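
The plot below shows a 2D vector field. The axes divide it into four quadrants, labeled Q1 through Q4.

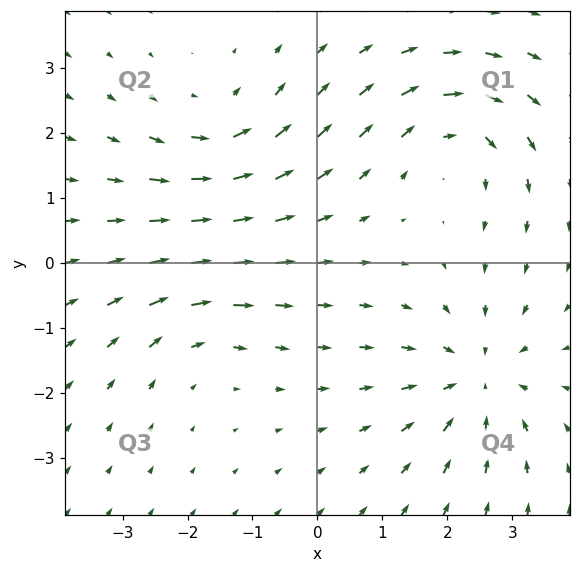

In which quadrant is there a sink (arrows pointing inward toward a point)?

The sink sits at approximately (2.5, -1.8), which lies in quadrant Q4. The divergence there is about -4, negative as expected for a sink.

Q4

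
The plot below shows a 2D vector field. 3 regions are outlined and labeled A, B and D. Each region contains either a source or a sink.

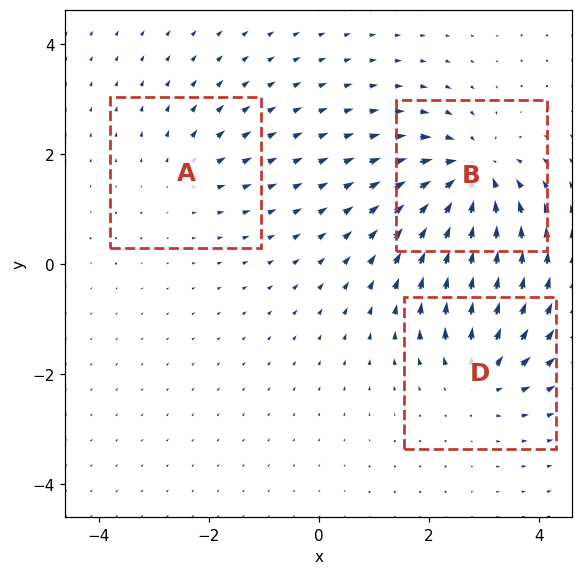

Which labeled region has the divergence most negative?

B

Divergence at each region's feature centre — A: about +2, B: about -5, D: about +4. Region B is most negative.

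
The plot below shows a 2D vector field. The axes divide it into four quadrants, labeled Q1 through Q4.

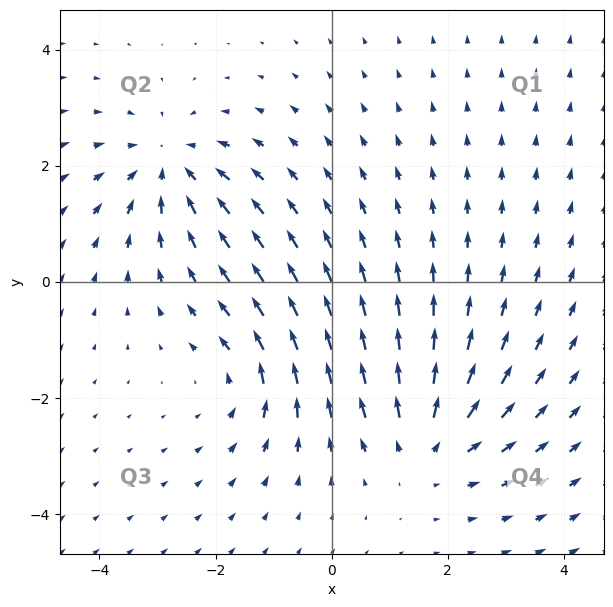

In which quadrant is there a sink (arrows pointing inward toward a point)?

The sink sits at approximately (-2.8, 2.0), which lies in quadrant Q2. The divergence there is about -4, negative as expected for a sink.

Q2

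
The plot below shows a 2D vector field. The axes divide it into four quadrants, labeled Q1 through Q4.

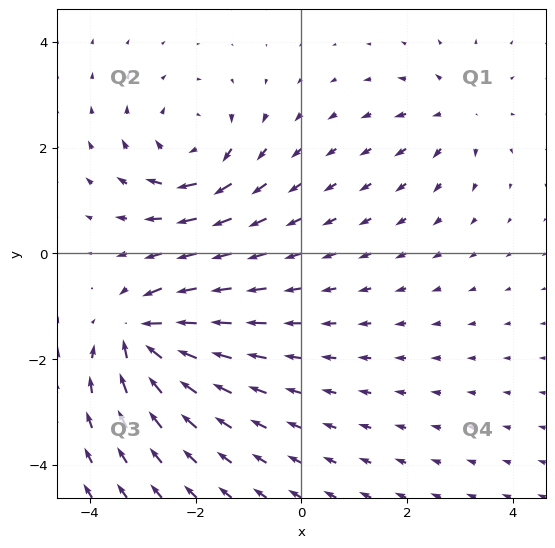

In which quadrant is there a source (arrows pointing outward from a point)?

The source sits at approximately (2.9, 2.6), which lies in quadrant Q1. The divergence there is about +4, positive as expected for a source.

Q1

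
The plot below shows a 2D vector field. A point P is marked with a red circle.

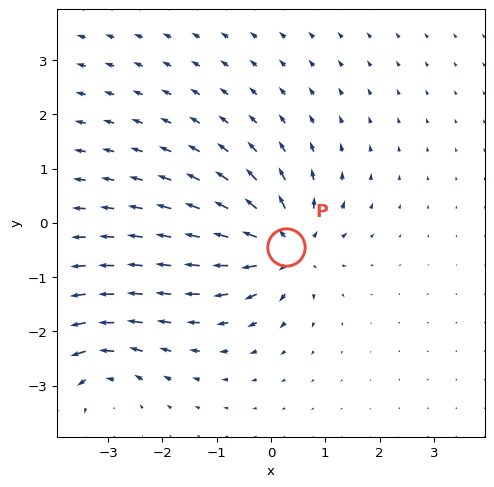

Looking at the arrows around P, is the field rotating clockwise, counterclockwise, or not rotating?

not rotating

Near P at (0.3, -0.4) the arrows show no circulation. The curl there is ≈0.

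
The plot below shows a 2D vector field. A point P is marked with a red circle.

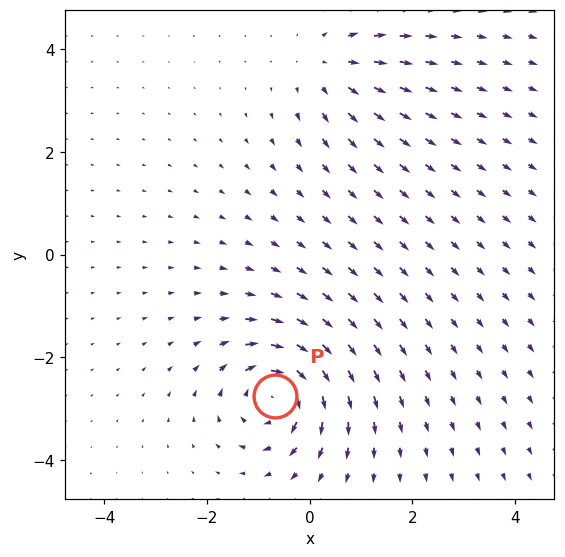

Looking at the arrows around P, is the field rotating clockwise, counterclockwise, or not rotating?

clockwise

Near P at (-0.7, -2.8) the arrows circulate clockwise. The curl (z-component) there is about -5; negative curl means clockwise rotation.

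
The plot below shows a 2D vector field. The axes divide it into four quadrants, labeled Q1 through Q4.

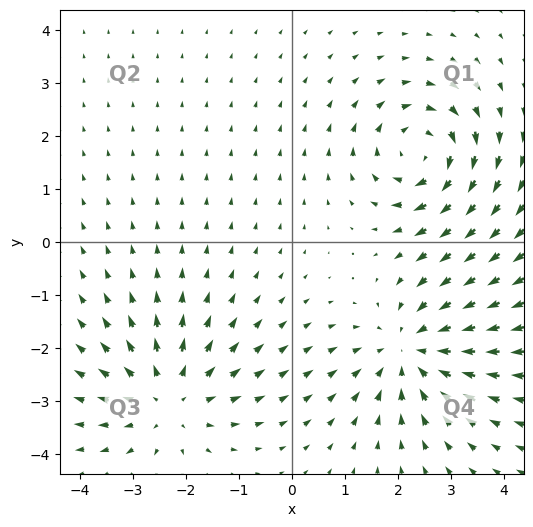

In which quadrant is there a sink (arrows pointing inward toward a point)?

The sink sits at approximately (2.2, -2.1), which lies in quadrant Q4. The divergence there is about -4, negative as expected for a sink.

Q4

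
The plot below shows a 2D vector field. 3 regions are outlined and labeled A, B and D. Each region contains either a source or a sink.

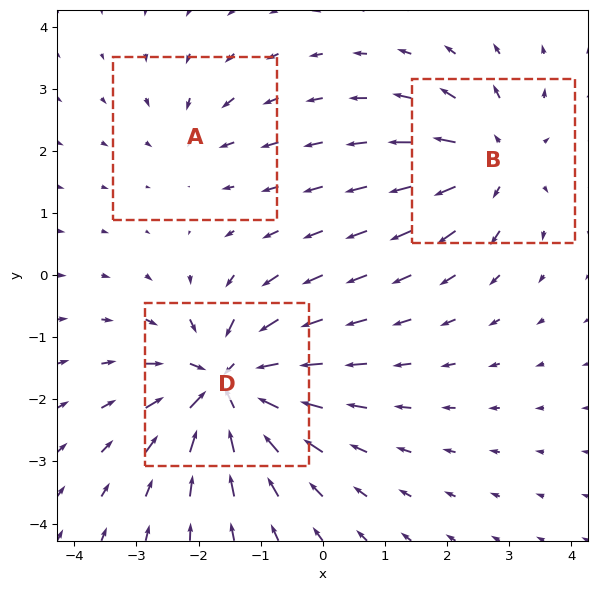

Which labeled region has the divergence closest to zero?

Divergence at each region's feature centre — A: about -2, B: about +4, D: about -6. Region A is closest to zero.

A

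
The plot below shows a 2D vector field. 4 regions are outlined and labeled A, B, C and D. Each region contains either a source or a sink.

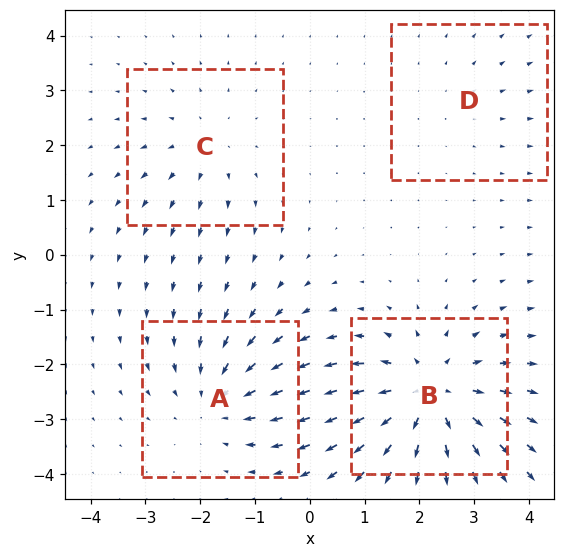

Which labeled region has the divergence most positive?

B

Divergence at each region's feature centre — A: about -4, B: about +6, C: about +3, D: about +2. Region B is most positive.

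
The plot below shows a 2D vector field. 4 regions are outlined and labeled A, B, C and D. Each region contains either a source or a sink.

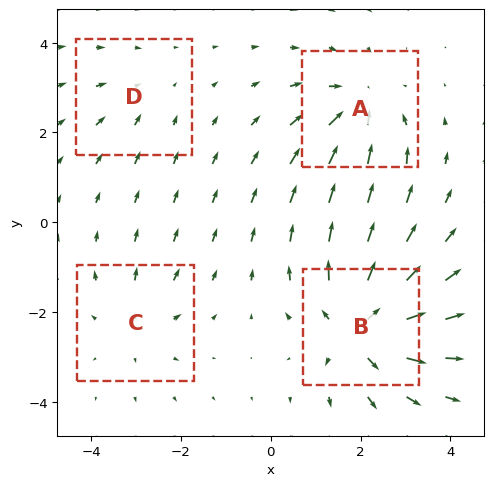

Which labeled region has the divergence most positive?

B

Divergence at each region's feature centre — A: about -4, B: about +6, C: about +3, D: about -2. Region B is most positive.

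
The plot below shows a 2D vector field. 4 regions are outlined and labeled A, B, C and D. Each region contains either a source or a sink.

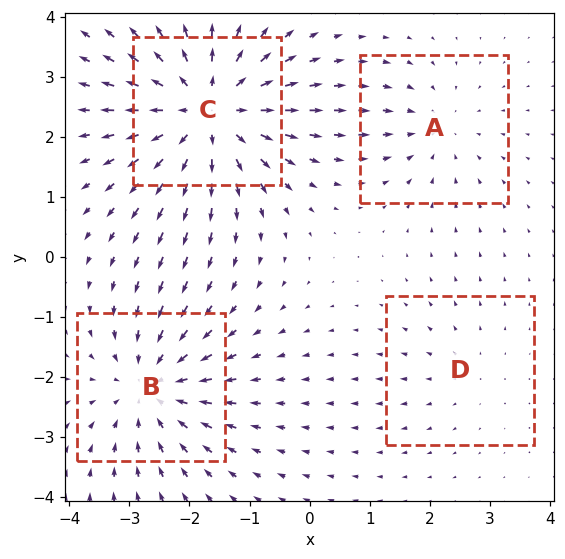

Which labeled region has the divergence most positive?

Divergence at each region's feature centre — A: about -3, B: about -5, C: about +7, D: about +2. Region C is most positive.

C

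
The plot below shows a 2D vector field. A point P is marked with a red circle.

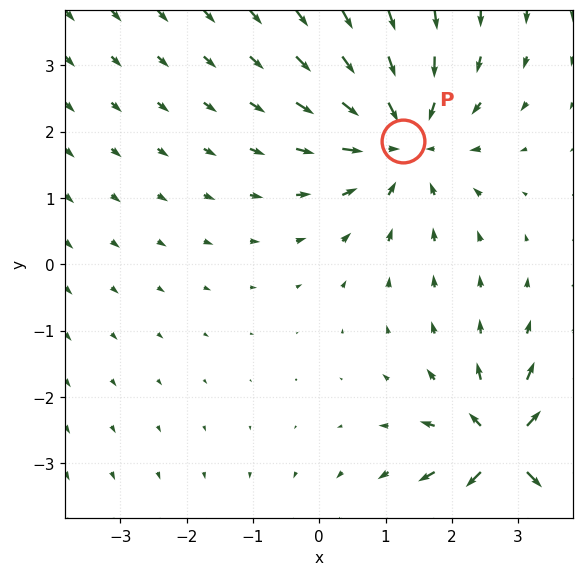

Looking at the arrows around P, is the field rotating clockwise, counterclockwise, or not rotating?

Near P at (1.3, 1.9) the arrows show no circulation. The curl there is ≈0.

not rotating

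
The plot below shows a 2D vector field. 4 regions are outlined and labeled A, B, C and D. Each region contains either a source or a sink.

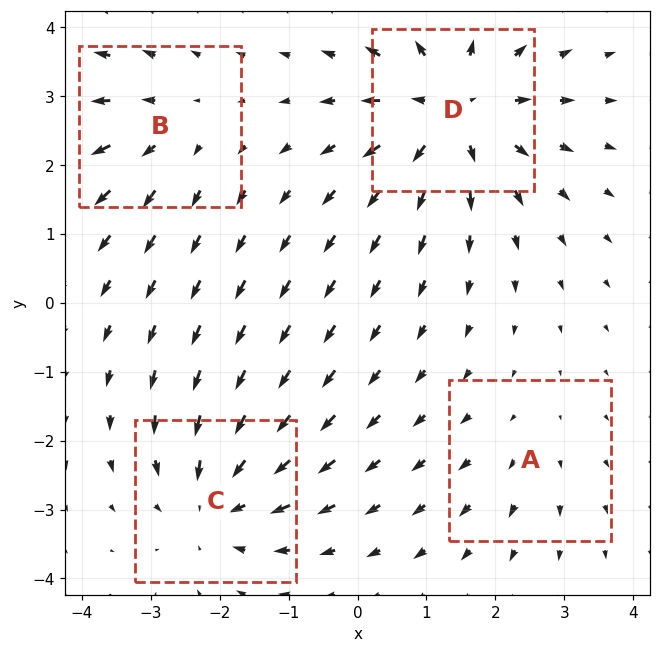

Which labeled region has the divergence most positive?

D

Divergence at each region's feature centre — A: about +2, B: about +3, C: about -5, D: about +6. Region D is most positive.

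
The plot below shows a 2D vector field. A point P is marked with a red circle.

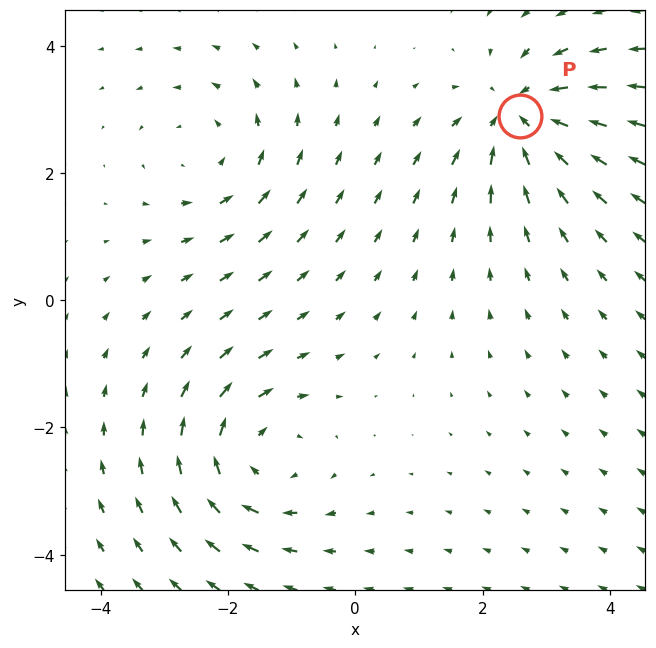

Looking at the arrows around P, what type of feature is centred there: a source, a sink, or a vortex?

At P (2.6, 2.9) the arrows converge inward. Divergence about -4, curl ≈0 — negative divergence with near-zero curl is a sink.

sink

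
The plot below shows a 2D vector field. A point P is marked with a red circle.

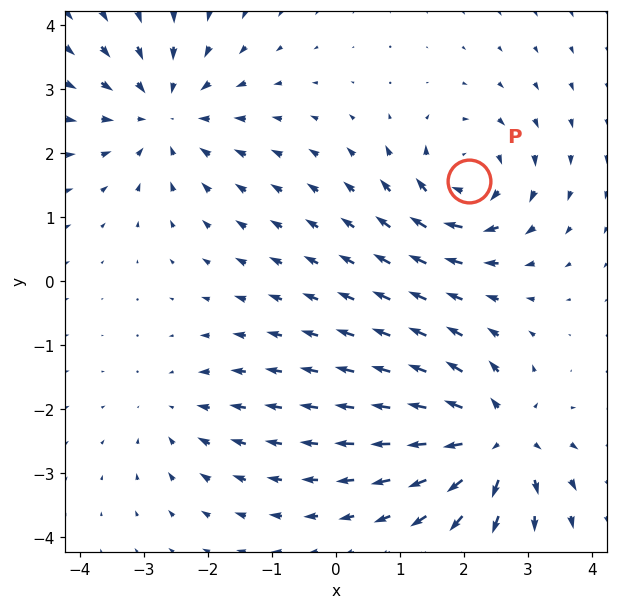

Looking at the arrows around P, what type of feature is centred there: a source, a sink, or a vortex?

At P (2.1, 1.6) the arrows circulate clockwise. Divergence ≈0, curl about -6 — near-zero divergence with nonzero curl is a vortex.

vortex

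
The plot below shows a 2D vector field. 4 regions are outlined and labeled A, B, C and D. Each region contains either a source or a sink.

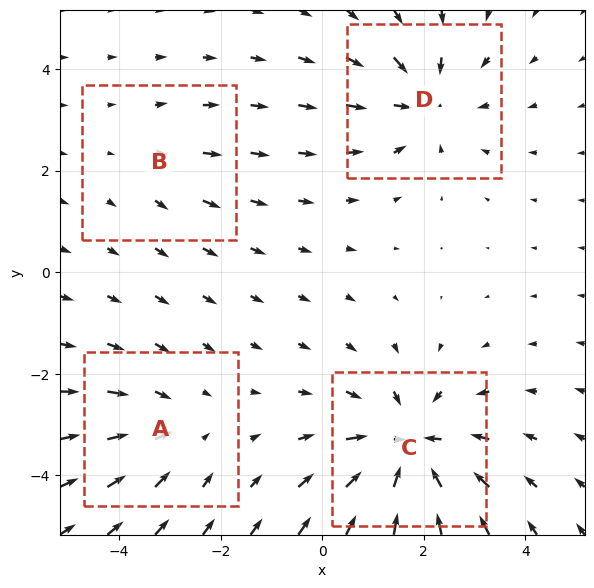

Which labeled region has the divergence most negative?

Divergence at each region's feature centre — A: about -3, B: about +2, C: about -6, D: about -4. Region C is most negative.

C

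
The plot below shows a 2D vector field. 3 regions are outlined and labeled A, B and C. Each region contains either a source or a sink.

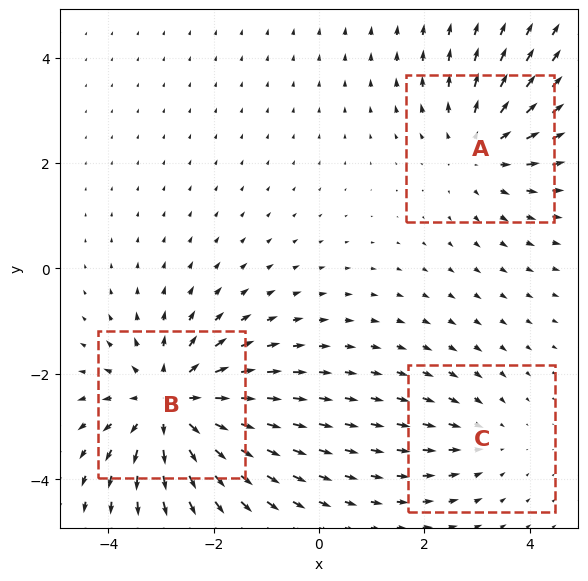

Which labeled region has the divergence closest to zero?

Divergence at each region's feature centre — A: about +3, B: about +4, C: about -2. Region C is closest to zero.

C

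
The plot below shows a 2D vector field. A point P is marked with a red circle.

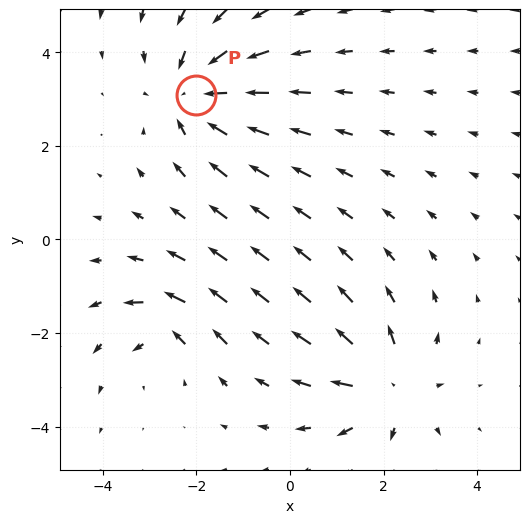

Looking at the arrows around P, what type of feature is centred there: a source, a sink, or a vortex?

sink

At P (-2.0, 3.1) the arrows converge inward. Divergence about -4, curl ≈0 — negative divergence with near-zero curl is a sink.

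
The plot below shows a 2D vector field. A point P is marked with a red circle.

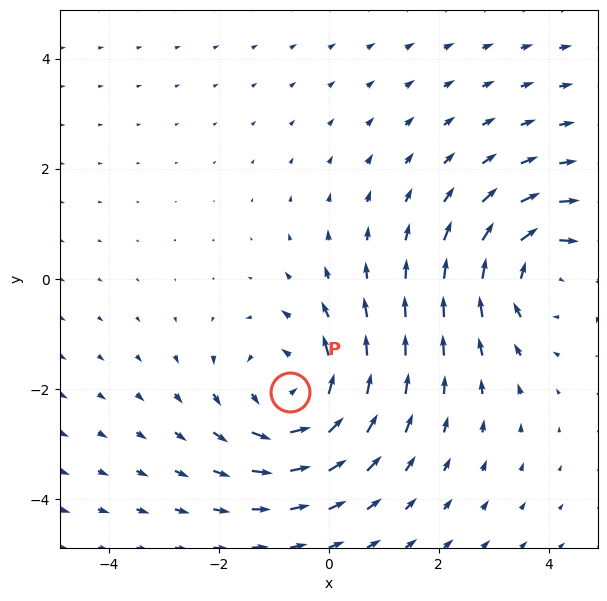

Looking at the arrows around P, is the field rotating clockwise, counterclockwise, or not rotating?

Near P at (-0.7, -2.1) the arrows circulate counterclockwise. The curl (z-component) there is about +4; positive curl means counterclockwise rotation.

counterclockwise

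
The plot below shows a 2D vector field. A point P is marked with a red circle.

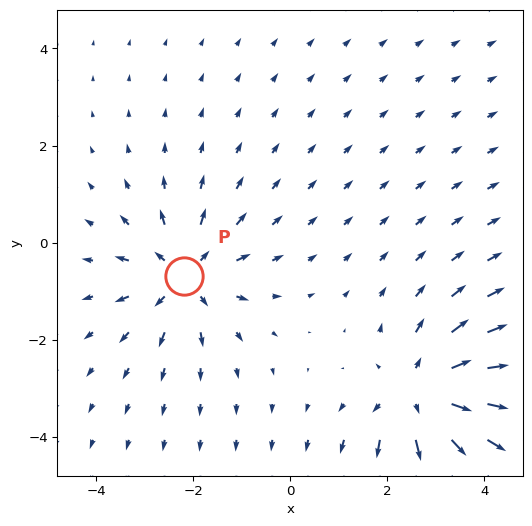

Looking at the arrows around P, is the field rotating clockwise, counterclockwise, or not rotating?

Near P at (-2.2, -0.7) the arrows show no circulation. The curl there is ≈0.

not rotating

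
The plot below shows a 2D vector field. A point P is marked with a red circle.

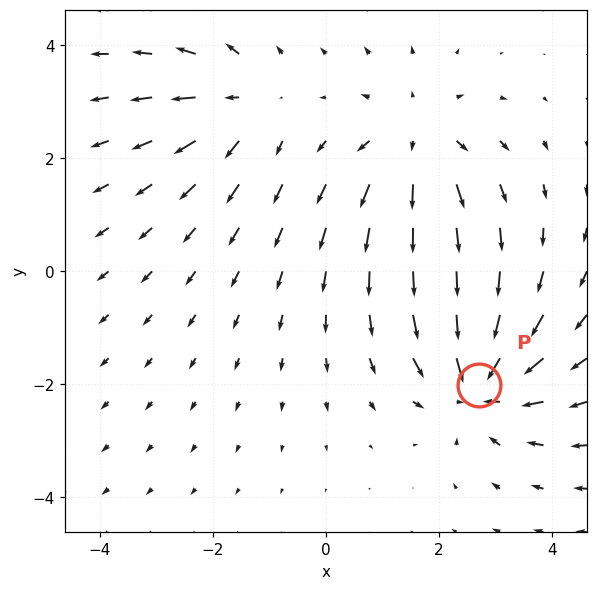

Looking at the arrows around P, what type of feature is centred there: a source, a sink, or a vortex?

sink

At P (2.7, -2.0) the arrows converge inward. Divergence about -5, curl ≈0 — negative divergence with near-zero curl is a sink.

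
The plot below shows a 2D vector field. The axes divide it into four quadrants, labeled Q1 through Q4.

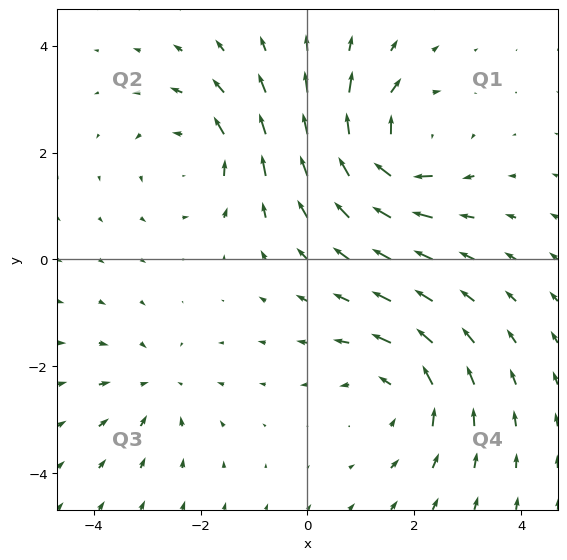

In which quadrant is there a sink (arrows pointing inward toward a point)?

Q3

The sink sits at approximately (-2.8, -2.4), which lies in quadrant Q3. The divergence there is about -3, negative as expected for a sink.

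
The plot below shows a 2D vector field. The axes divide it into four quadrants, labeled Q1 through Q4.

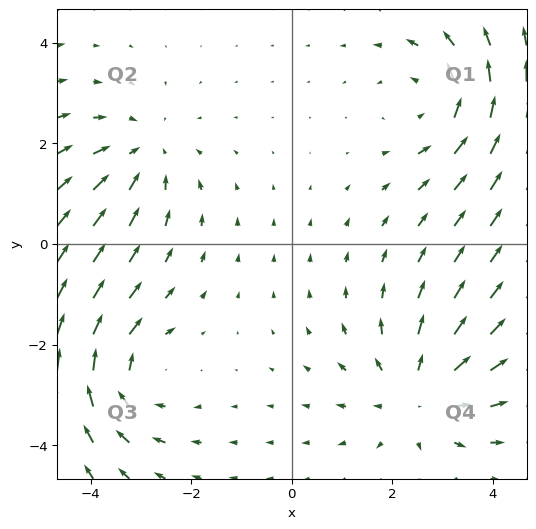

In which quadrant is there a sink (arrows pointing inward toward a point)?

Q2

The sink sits at approximately (-3.0, 1.8), which lies in quadrant Q2. The divergence there is about -3, negative as expected for a sink.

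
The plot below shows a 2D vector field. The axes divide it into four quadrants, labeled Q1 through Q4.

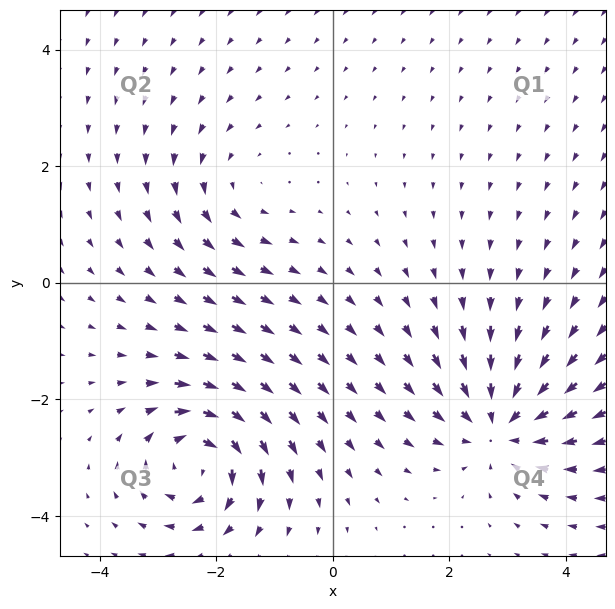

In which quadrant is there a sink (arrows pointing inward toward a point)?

Q4

The sink sits at approximately (2.9, -2.4), which lies in quadrant Q4. The divergence there is about -5, negative as expected for a sink.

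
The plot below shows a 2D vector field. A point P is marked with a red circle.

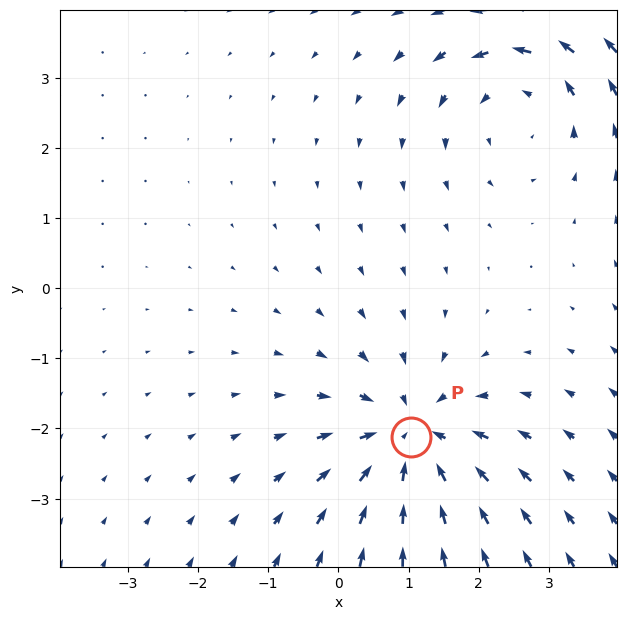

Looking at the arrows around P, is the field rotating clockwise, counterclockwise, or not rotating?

not rotating

Near P at (1.0, -2.1) the arrows show no circulation. The curl there is ≈0.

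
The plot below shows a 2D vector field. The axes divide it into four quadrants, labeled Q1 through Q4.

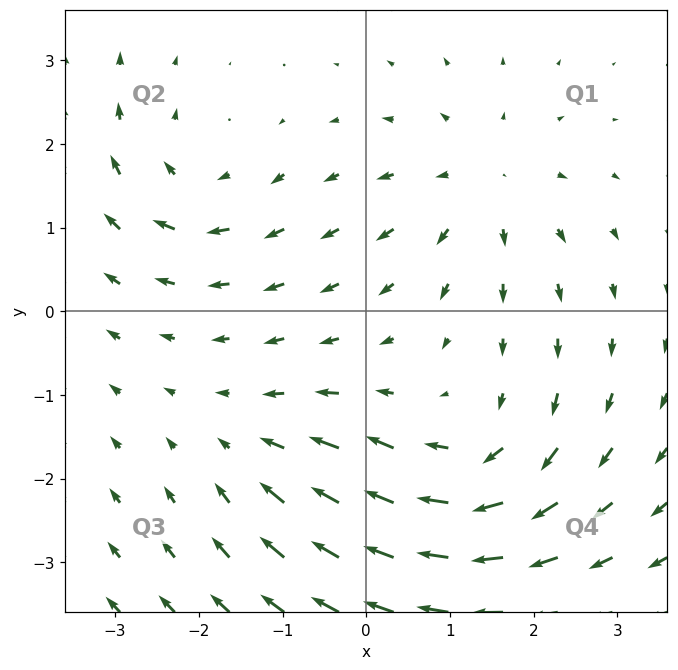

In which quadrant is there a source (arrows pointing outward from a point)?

The source sits at approximately (1.4, 1.5), which lies in quadrant Q1. The divergence there is about +3, positive as expected for a source.

Q1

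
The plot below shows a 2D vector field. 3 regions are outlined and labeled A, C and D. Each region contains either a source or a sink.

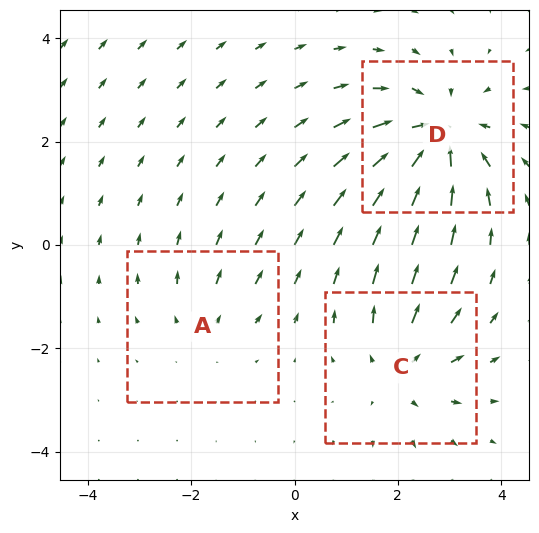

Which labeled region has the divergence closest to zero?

Divergence at each region's feature centre — A: about +2, C: about +3, D: about -4. Region A is closest to zero.

A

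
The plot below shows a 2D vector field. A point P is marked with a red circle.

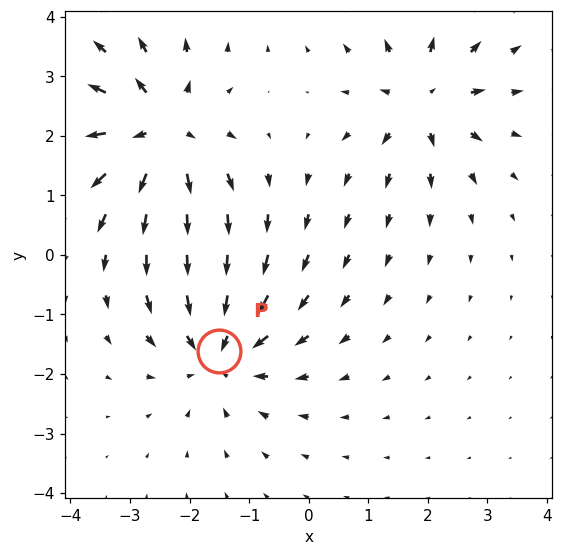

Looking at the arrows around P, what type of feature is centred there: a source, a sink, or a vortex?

sink

At P (-1.5, -1.6) the arrows converge inward. Divergence about -5, curl ≈0 — negative divergence with near-zero curl is a sink.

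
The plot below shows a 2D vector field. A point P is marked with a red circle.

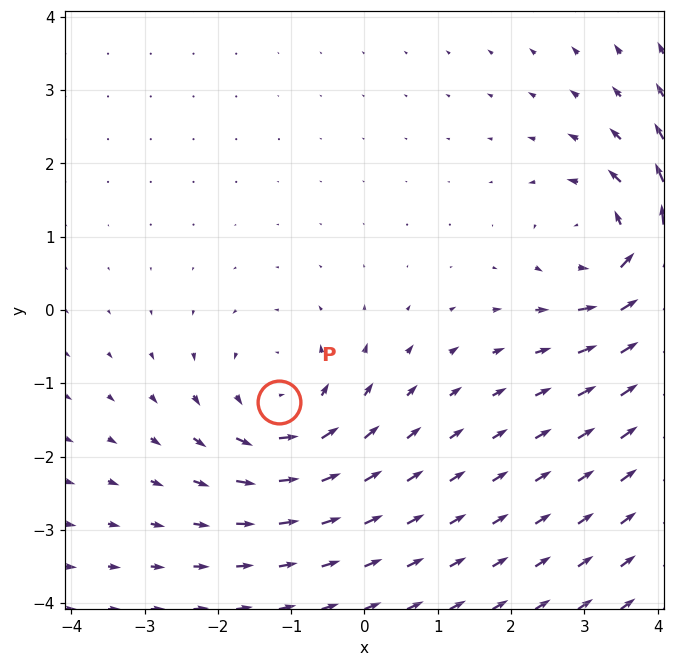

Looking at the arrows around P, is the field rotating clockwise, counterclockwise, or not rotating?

counterclockwise

Near P at (-1.2, -1.3) the arrows circulate counterclockwise. The curl (z-component) there is about +3; positive curl means counterclockwise rotation.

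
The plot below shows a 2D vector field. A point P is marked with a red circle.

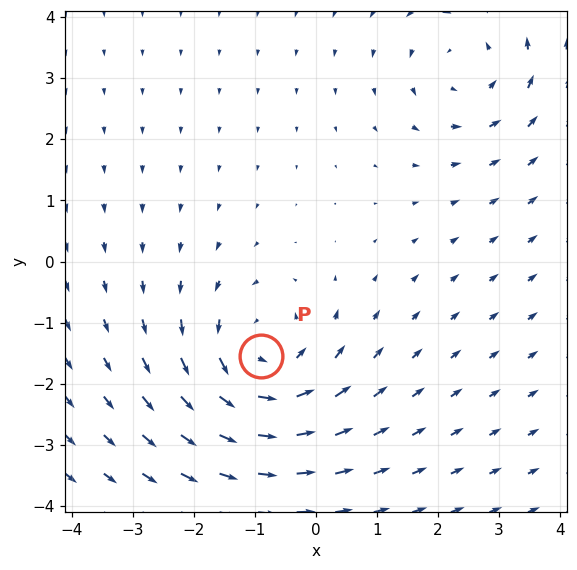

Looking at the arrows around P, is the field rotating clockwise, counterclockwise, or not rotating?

counterclockwise

Near P at (-0.9, -1.5) the arrows circulate counterclockwise. The curl (z-component) there is about +4; positive curl means counterclockwise rotation.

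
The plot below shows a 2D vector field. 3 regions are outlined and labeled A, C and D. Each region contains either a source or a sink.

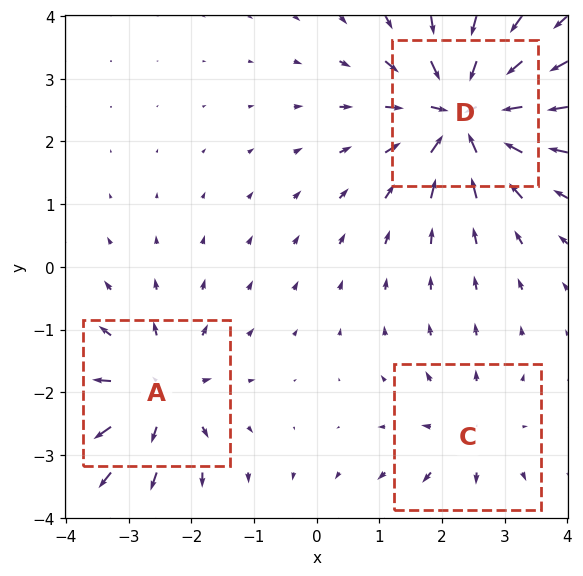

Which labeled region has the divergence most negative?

D

Divergence at each region's feature centre — A: about +4, C: about +2, D: about -5. Region D is most negative.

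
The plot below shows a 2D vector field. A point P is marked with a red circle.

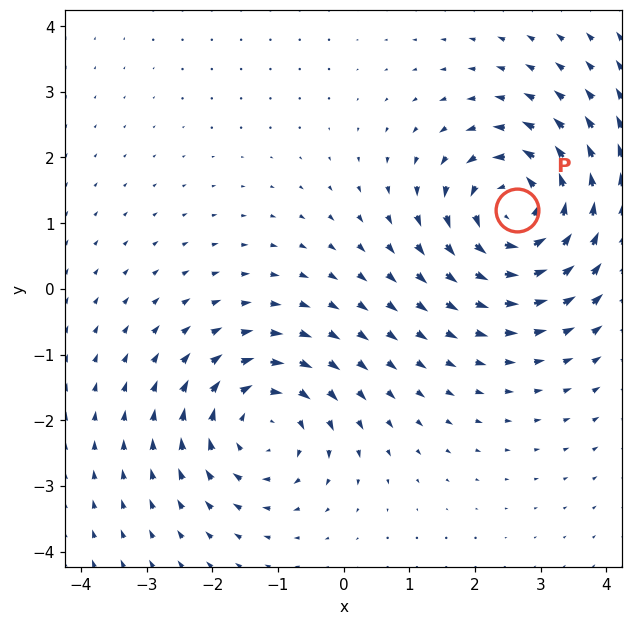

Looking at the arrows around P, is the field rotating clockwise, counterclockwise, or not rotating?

counterclockwise

Near P at (2.6, 1.2) the arrows circulate counterclockwise. The curl (z-component) there is about +4; positive curl means counterclockwise rotation.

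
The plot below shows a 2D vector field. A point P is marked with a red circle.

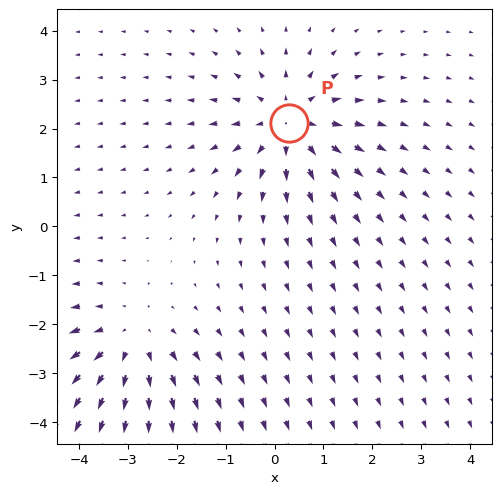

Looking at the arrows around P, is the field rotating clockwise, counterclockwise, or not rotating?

Near P at (0.3, 2.1) the arrows show no circulation. The curl there is ≈0.

not rotating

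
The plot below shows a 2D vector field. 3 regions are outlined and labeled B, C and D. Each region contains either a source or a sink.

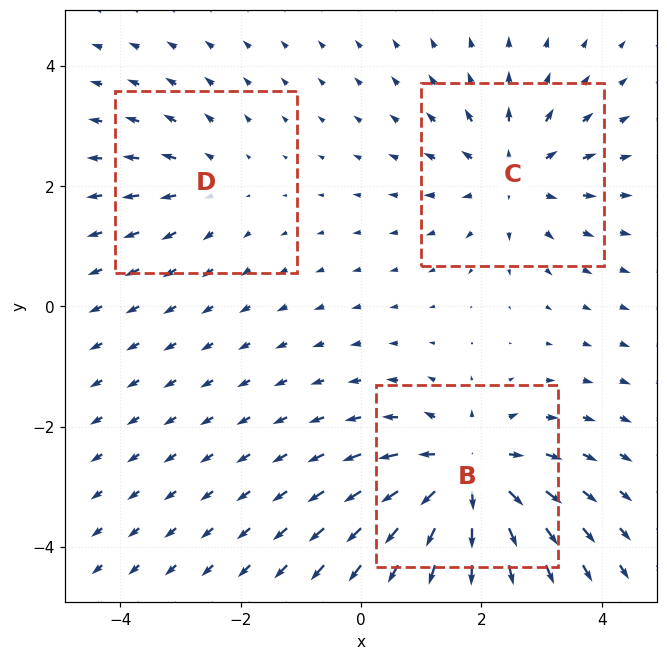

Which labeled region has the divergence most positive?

Divergence at each region's feature centre — B: about +5, C: about +3, D: about +2. Region B is most positive.

B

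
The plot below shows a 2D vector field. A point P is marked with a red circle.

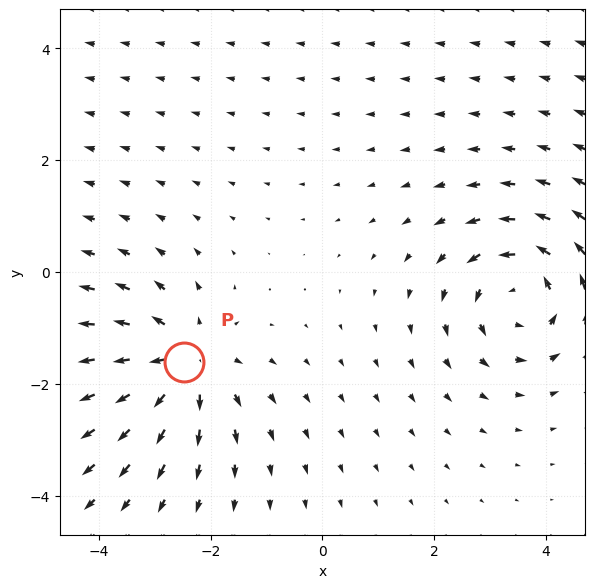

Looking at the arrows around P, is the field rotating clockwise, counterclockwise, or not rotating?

Near P at (-2.5, -1.6) the arrows show no circulation. The curl there is ≈0.

not rotating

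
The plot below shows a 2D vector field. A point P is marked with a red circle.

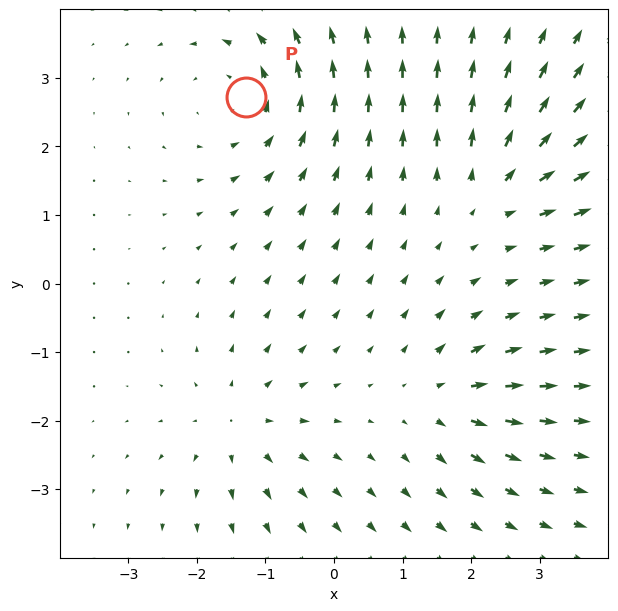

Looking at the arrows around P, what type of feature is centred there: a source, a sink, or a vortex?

At P (-1.3, 2.7) the arrows circulate counterclockwise. Divergence ≈0, curl about +4 — near-zero divergence with nonzero curl is a vortex.

vortex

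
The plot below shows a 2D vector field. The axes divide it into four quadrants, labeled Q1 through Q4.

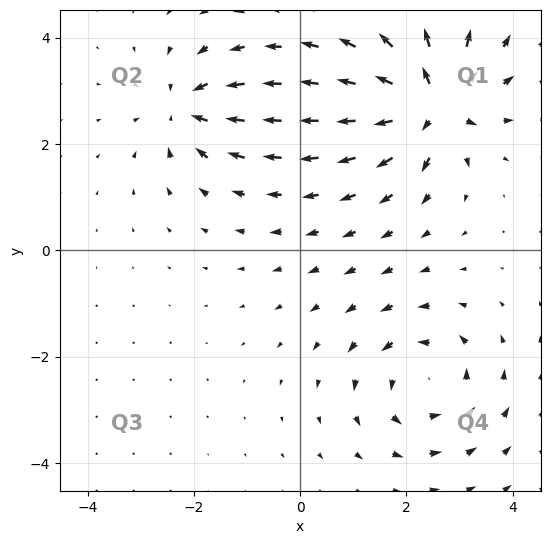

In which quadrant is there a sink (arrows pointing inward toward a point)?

The sink sits at approximately (-2.1, 2.7), which lies in quadrant Q2. The divergence there is about -4, negative as expected for a sink.

Q2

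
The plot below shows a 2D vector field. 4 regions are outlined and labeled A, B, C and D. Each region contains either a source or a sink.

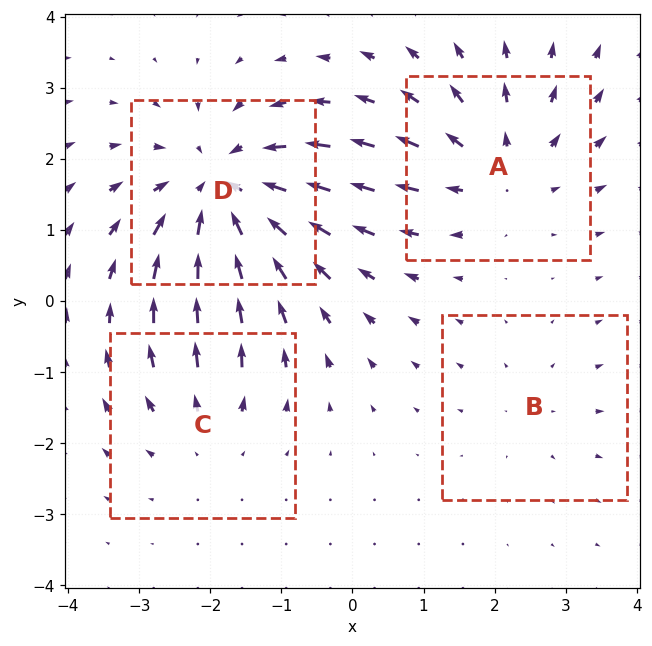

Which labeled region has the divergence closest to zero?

Divergence at each region's feature centre — A: about +4, B: about +2, C: about +3, D: about -6. Region B is closest to zero.

B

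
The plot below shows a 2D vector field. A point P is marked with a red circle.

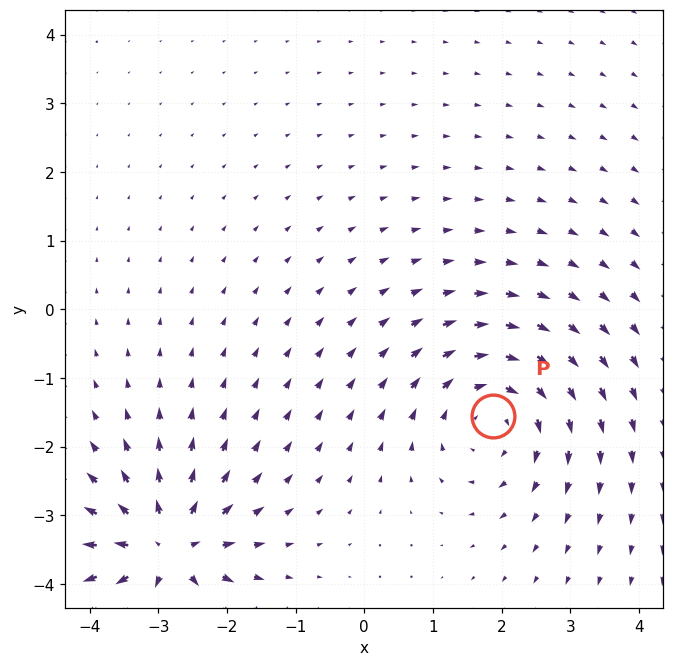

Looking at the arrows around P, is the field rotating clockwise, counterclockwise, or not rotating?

Near P at (1.9, -1.6) the arrows circulate clockwise. The curl (z-component) there is about -4; negative curl means clockwise rotation.

clockwise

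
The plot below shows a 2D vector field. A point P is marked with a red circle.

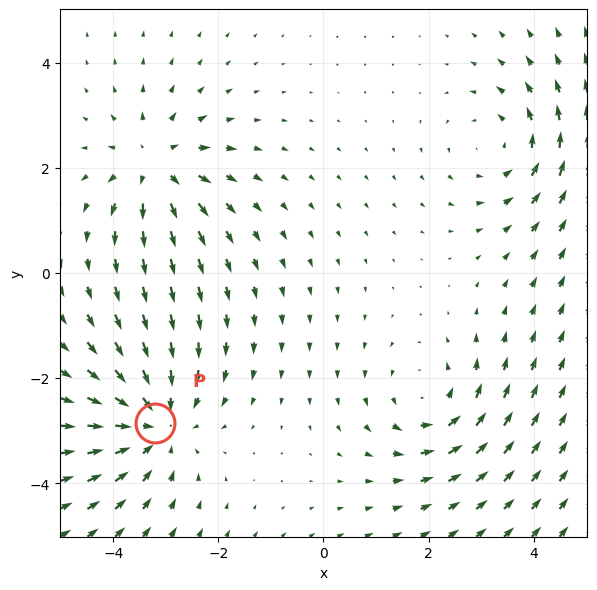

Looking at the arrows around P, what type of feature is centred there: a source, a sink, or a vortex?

At P (-3.2, -2.8) the arrows converge inward. Divergence about -3, curl ≈0 — negative divergence with near-zero curl is a sink.

sink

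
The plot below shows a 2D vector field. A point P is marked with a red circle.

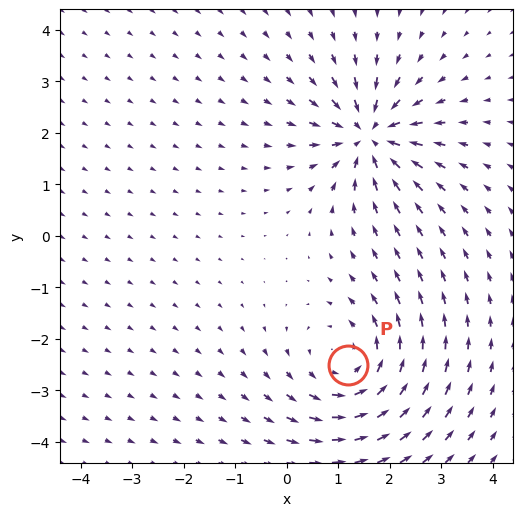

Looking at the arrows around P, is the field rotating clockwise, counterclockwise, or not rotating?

counterclockwise

Near P at (1.2, -2.5) the arrows circulate counterclockwise. The curl (z-component) there is about +3; positive curl means counterclockwise rotation.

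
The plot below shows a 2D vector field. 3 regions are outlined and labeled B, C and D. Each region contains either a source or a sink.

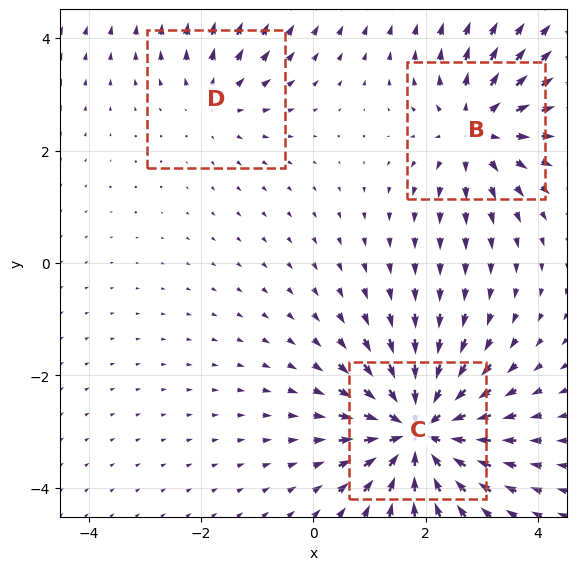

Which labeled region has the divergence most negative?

C

Divergence at each region's feature centre — B: about +4, C: about -6, D: about +2. Region C is most negative.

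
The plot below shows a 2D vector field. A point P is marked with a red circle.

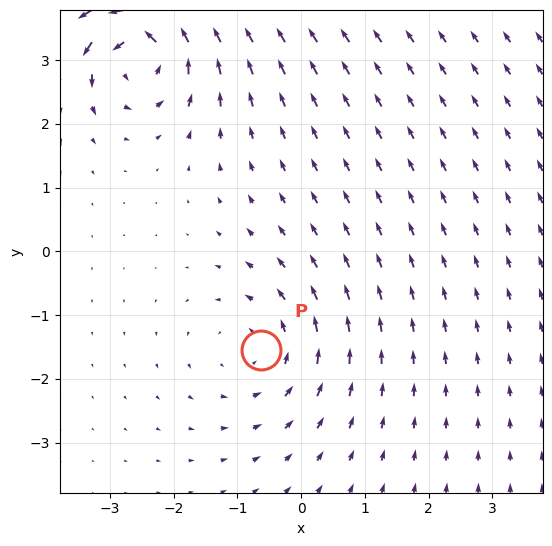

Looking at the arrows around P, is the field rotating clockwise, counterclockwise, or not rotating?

Near P at (-0.6, -1.6) the arrows circulate counterclockwise. The curl (z-component) there is about +3; positive curl means counterclockwise rotation.

counterclockwise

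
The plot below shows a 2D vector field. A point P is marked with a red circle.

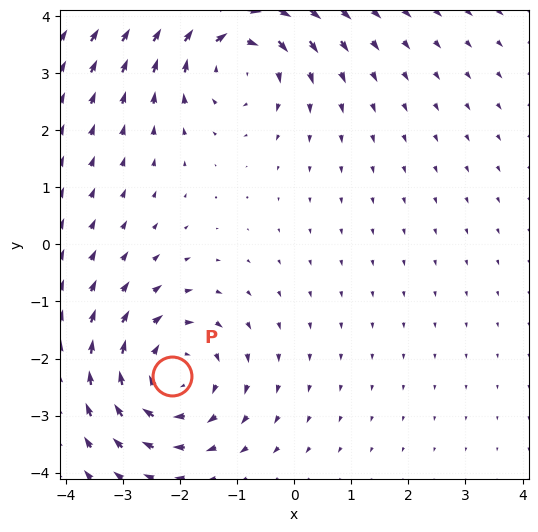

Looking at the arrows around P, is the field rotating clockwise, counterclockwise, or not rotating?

Near P at (-2.1, -2.3) the arrows circulate clockwise. The curl (z-component) there is about -3; negative curl means clockwise rotation.

clockwise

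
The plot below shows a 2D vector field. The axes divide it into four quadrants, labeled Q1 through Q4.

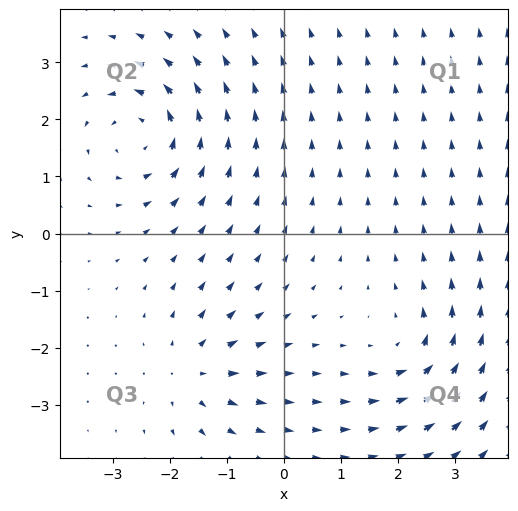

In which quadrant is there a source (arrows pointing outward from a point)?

The source sits at approximately (-1.6, -2.4), which lies in quadrant Q3. The divergence there is about +4, positive as expected for a source.

Q3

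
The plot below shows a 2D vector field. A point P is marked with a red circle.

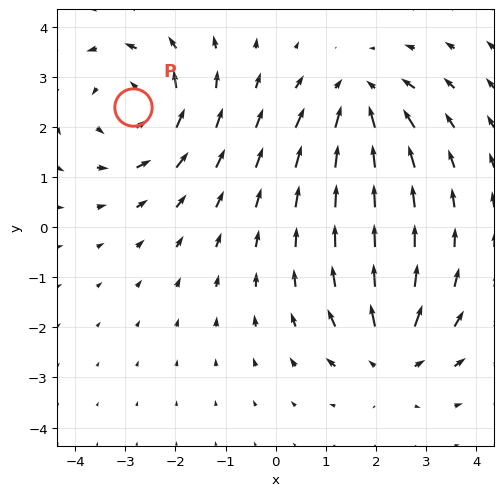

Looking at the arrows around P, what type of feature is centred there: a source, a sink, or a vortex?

vortex

At P (-2.9, 2.4) the arrows circulate counterclockwise. Divergence ≈0, curl about +3 — near-zero divergence with nonzero curl is a vortex.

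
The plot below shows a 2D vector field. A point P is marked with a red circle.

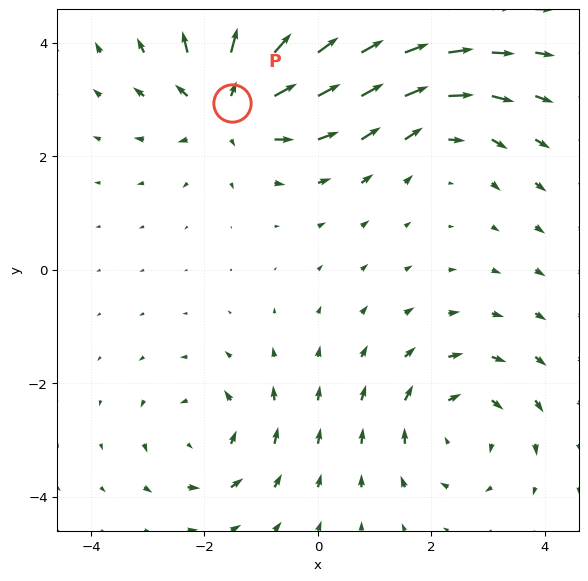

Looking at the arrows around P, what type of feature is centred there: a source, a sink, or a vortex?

At P (-1.5, 2.9) the arrows spread outward. Divergence about +6, curl ≈0 — positive divergence with near-zero curl is a source.

source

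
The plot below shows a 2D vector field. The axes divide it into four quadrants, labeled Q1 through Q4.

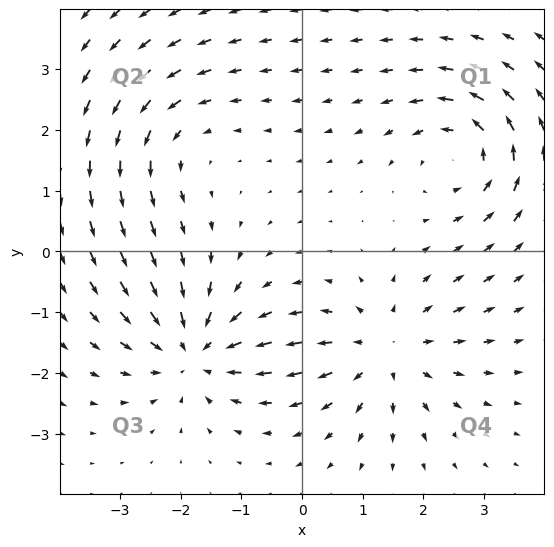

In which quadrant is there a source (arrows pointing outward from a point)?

The source sits at approximately (1.4, -1.6), which lies in quadrant Q4. The divergence there is about +4, positive as expected for a source.

Q4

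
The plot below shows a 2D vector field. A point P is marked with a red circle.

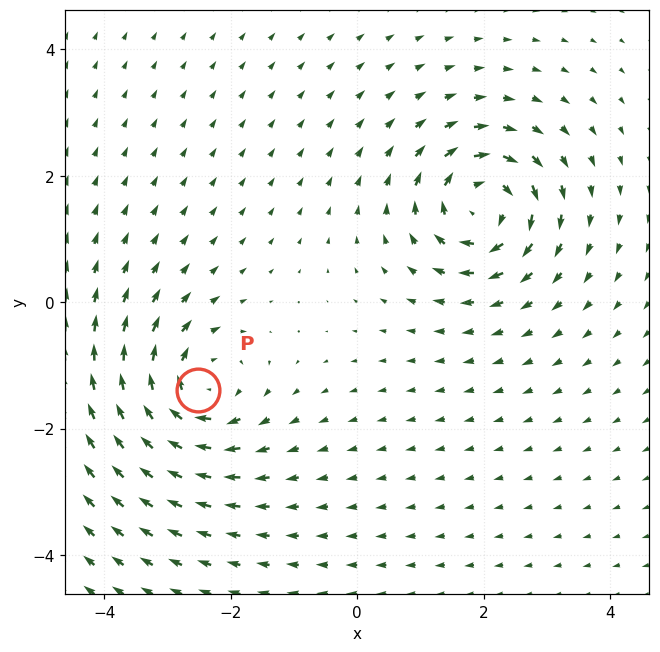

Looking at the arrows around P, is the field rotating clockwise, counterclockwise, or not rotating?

clockwise

Near P at (-2.5, -1.4) the arrows circulate clockwise. The curl (z-component) there is about -5; negative curl means clockwise rotation.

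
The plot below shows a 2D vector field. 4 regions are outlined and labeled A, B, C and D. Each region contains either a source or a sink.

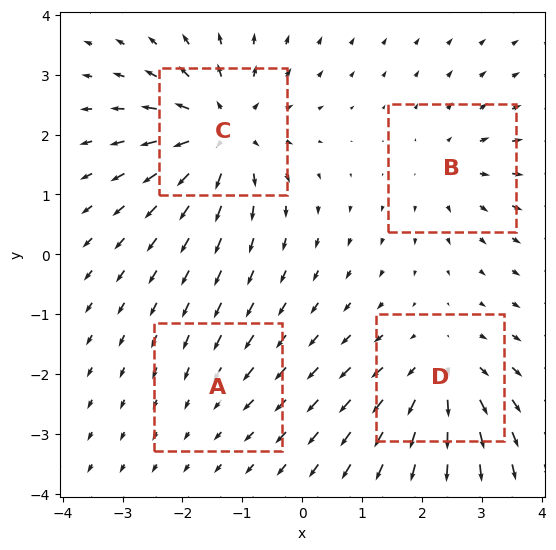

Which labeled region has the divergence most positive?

C

Divergence at each region's feature centre — A: about -2, B: about +3, C: about +7, D: about +5. Region C is most positive.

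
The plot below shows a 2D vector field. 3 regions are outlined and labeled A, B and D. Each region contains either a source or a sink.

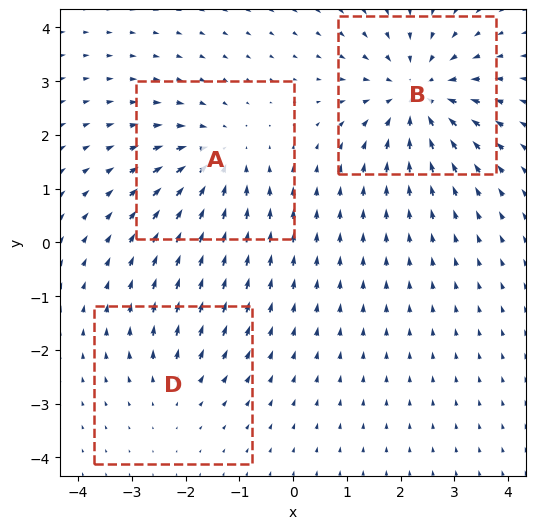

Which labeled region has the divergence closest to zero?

D

Divergence at each region's feature centre — A: about -3, B: about -5, D: about +2. Region D is closest to zero.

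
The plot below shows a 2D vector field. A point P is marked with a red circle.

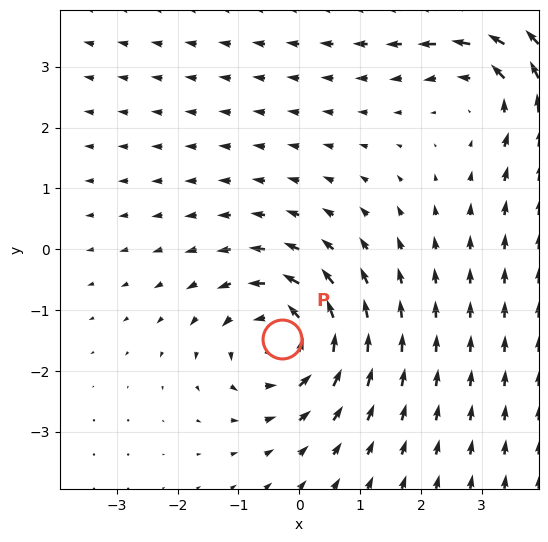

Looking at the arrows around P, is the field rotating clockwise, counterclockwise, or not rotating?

counterclockwise

Near P at (-0.3, -1.5) the arrows circulate counterclockwise. The curl (z-component) there is about +3; positive curl means counterclockwise rotation.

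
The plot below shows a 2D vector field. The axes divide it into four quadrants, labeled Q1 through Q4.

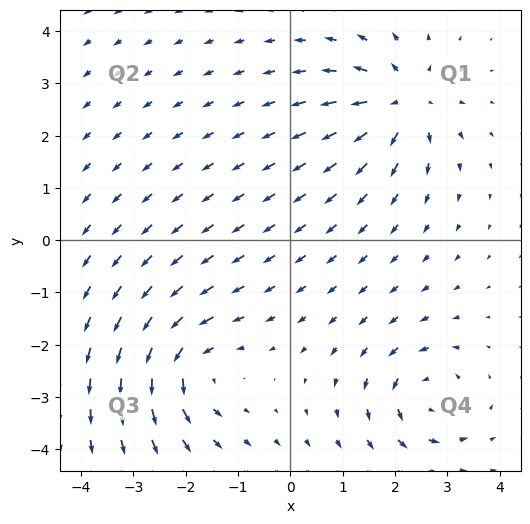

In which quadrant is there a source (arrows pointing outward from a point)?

The source sits at approximately (2.1, 2.6), which lies in quadrant Q1. The divergence there is about +6, positive as expected for a source.

Q1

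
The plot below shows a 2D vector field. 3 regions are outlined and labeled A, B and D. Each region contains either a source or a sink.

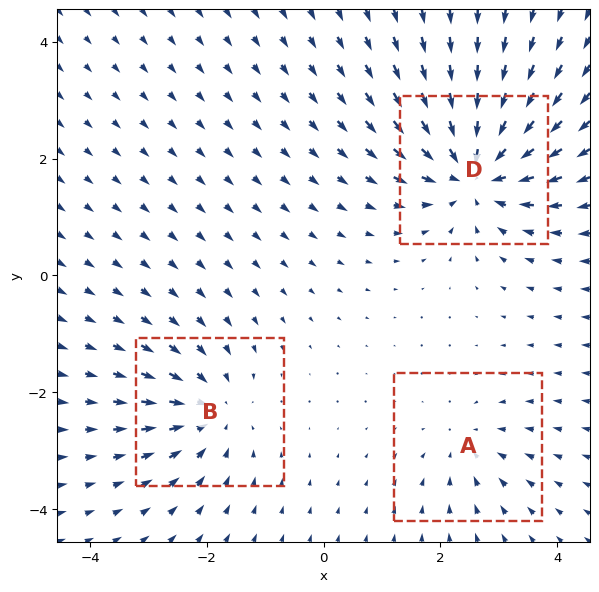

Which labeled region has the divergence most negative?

D

Divergence at each region's feature centre — A: about -2, B: about -3, D: about -5. Region D is most negative.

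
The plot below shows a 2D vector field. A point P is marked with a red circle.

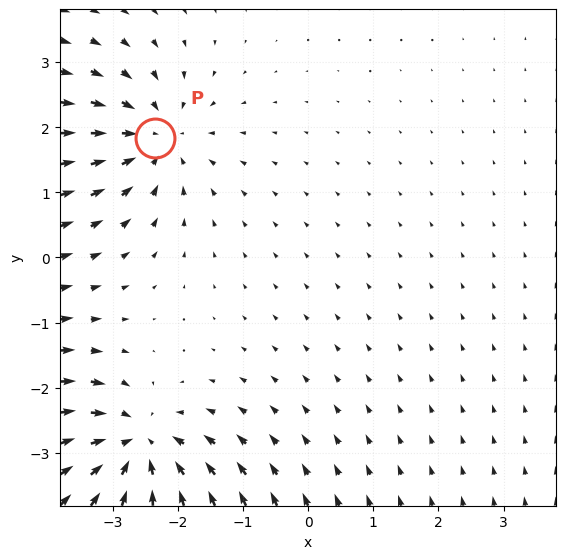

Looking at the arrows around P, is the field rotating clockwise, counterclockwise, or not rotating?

Near P at (-2.3, 1.8) the arrows show no circulation. The curl there is ≈0.

not rotating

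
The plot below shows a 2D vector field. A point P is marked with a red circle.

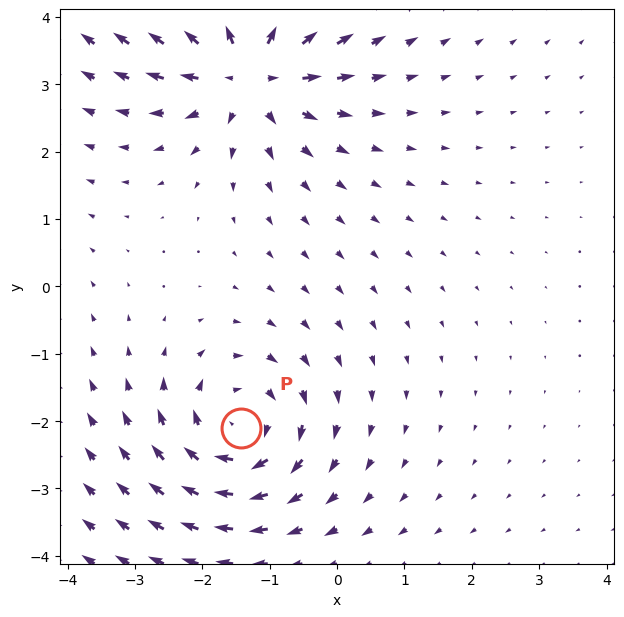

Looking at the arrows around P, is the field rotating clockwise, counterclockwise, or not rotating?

clockwise

Near P at (-1.4, -2.1) the arrows circulate clockwise. The curl (z-component) there is about -4; negative curl means clockwise rotation.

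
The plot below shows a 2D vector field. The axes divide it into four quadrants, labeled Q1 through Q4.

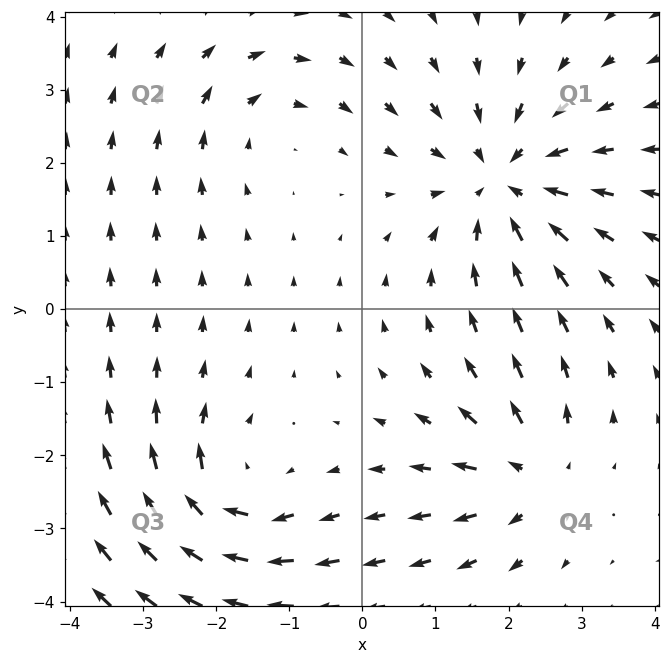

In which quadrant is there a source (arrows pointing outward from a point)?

The source sits at approximately (2.3, -2.2), which lies in quadrant Q4. The divergence there is about +4, positive as expected for a source.

Q4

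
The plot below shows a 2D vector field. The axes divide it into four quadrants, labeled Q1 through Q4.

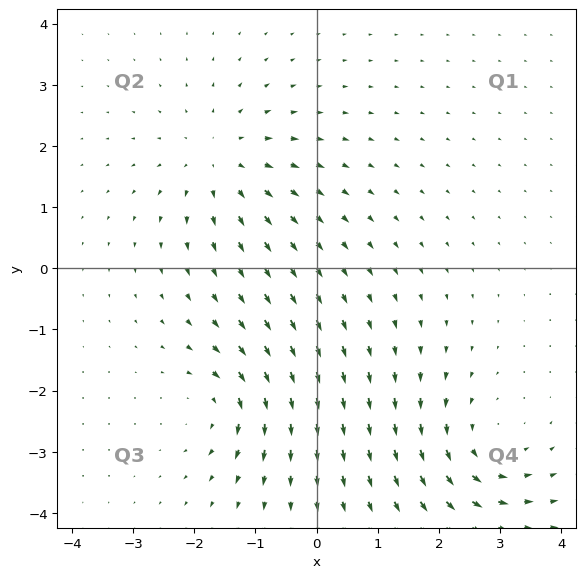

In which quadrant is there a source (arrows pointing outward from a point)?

Q2

The source sits at approximately (-1.6, 1.8), which lies in quadrant Q2. The divergence there is about +5, positive as expected for a source.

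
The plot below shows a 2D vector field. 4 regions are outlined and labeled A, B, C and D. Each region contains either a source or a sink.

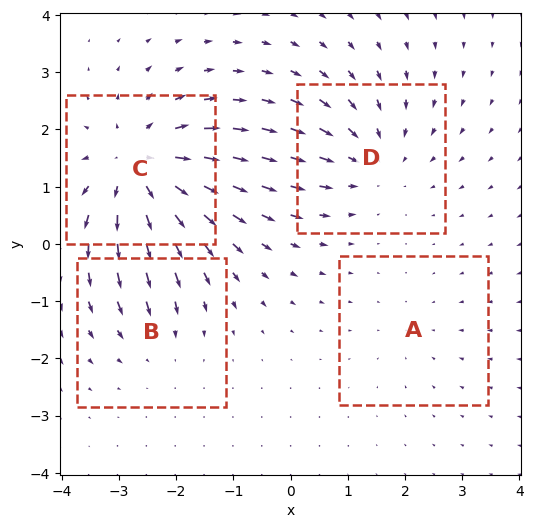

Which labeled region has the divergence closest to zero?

Divergence at each region's feature centre — A: about -2, B: about -3, C: about +6, D: about -4. Region A is closest to zero.

A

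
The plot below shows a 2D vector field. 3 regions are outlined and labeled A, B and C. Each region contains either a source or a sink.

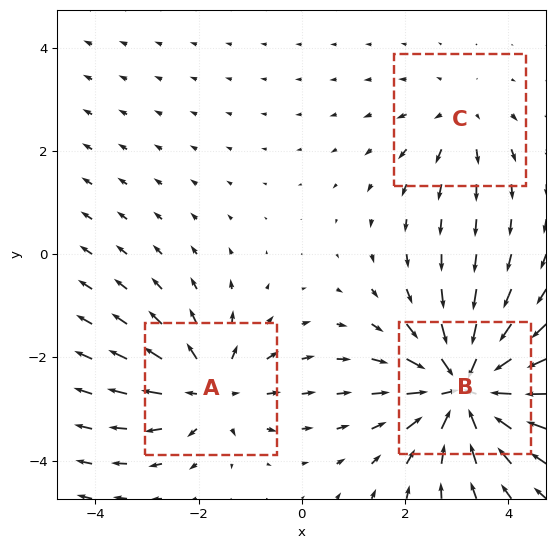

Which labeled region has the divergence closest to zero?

Divergence at each region's feature centre — A: about +3, B: about -5, C: about +2. Region C is closest to zero.

C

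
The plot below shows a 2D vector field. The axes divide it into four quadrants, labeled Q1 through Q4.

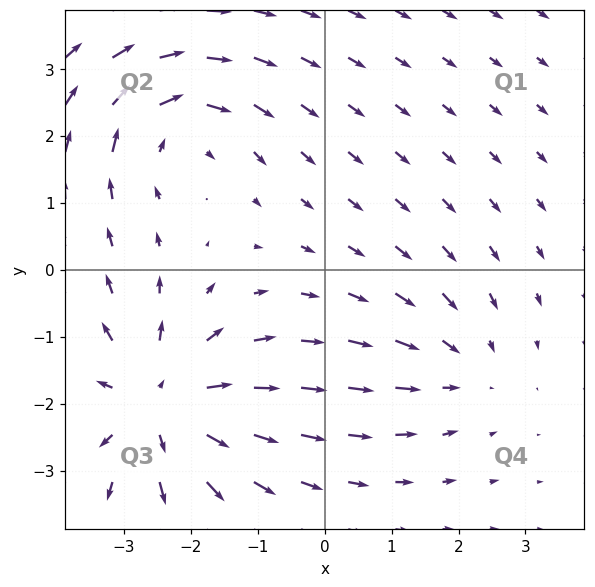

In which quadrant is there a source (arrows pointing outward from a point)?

The source sits at approximately (-2.5, -2.0), which lies in quadrant Q3. The divergence there is about +5, positive as expected for a source.

Q3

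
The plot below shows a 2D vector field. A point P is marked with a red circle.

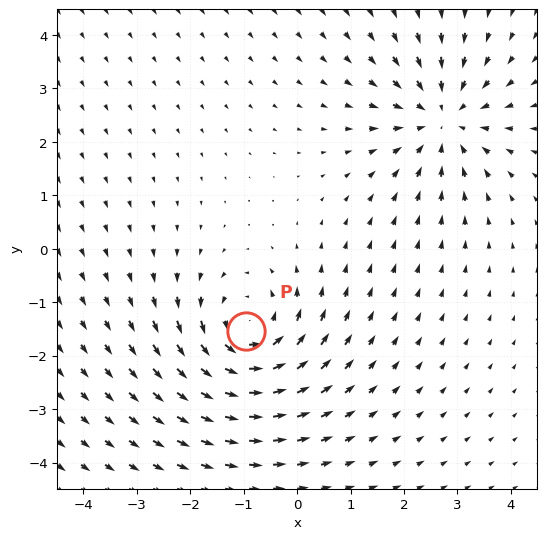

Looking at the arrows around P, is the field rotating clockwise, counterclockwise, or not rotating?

counterclockwise

Near P at (-1.0, -1.5) the arrows circulate counterclockwise. The curl (z-component) there is about +5; positive curl means counterclockwise rotation.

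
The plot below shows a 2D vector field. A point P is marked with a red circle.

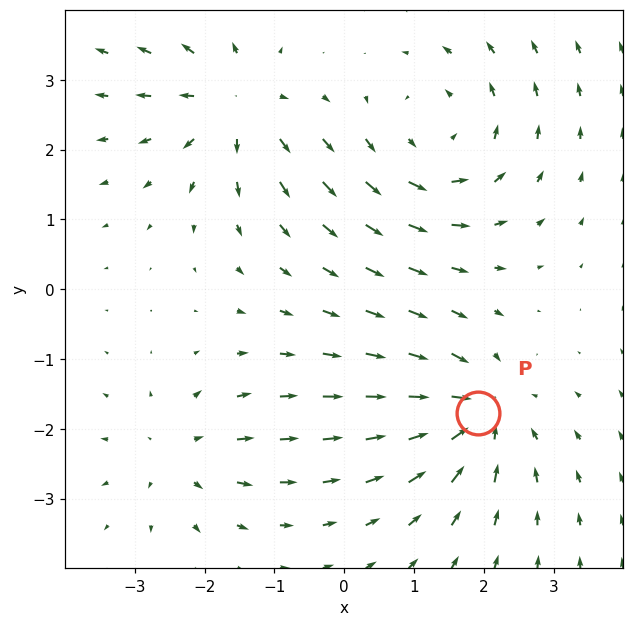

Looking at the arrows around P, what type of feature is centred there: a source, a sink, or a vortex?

sink

At P (1.9, -1.8) the arrows converge inward. Divergence about -5, curl ≈0 — negative divergence with near-zero curl is a sink.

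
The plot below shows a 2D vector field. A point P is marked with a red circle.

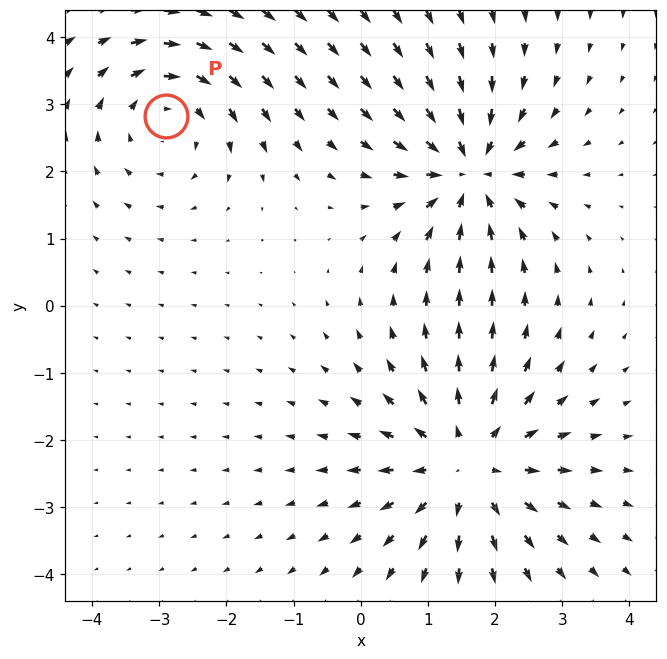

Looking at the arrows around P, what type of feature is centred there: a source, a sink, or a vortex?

vortex

At P (-2.9, 2.8) the arrows circulate clockwise. Divergence ≈0, curl about -3 — near-zero divergence with nonzero curl is a vortex.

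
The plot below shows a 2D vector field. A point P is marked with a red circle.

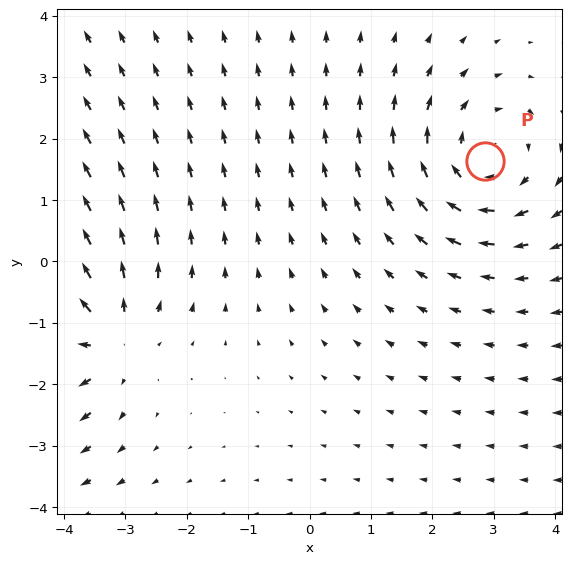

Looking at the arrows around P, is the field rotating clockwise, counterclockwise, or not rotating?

clockwise

Near P at (2.9, 1.6) the arrows circulate clockwise. The curl (z-component) there is about -4; negative curl means clockwise rotation.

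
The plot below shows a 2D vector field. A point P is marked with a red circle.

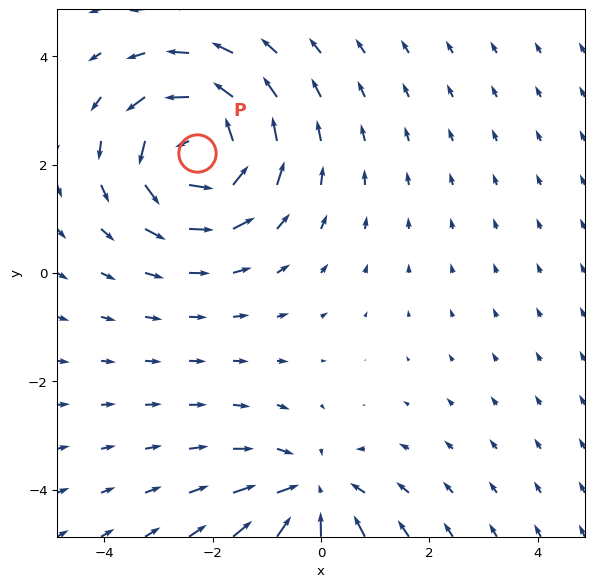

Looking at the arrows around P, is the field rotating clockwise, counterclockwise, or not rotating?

counterclockwise

Near P at (-2.3, 2.2) the arrows circulate counterclockwise. The curl (z-component) there is about +6; positive curl means counterclockwise rotation.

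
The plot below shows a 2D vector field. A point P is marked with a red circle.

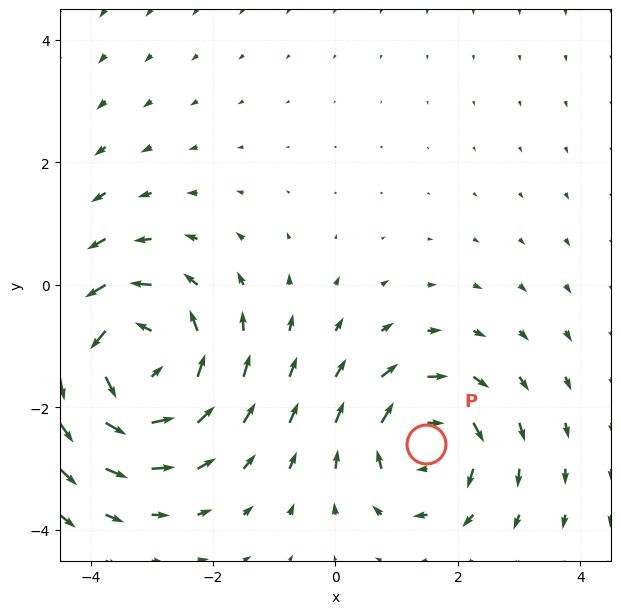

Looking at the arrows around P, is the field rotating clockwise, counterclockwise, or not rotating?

clockwise

Near P at (1.5, -2.6) the arrows circulate clockwise. The curl (z-component) there is about -4; negative curl means clockwise rotation.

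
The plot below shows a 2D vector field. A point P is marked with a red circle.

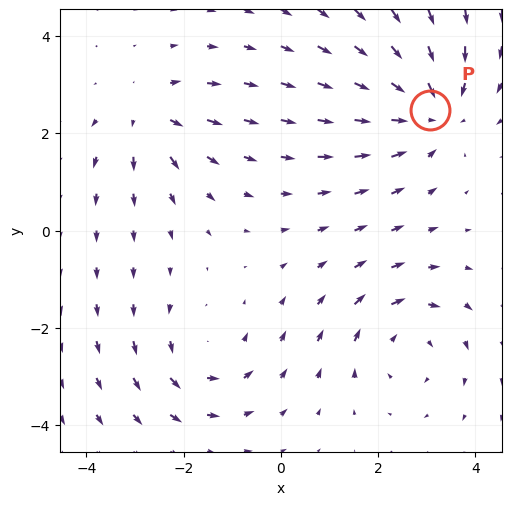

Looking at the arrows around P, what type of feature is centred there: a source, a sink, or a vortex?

sink

At P (3.1, 2.5) the arrows converge inward. Divergence about -4, curl ≈0 — negative divergence with near-zero curl is a sink.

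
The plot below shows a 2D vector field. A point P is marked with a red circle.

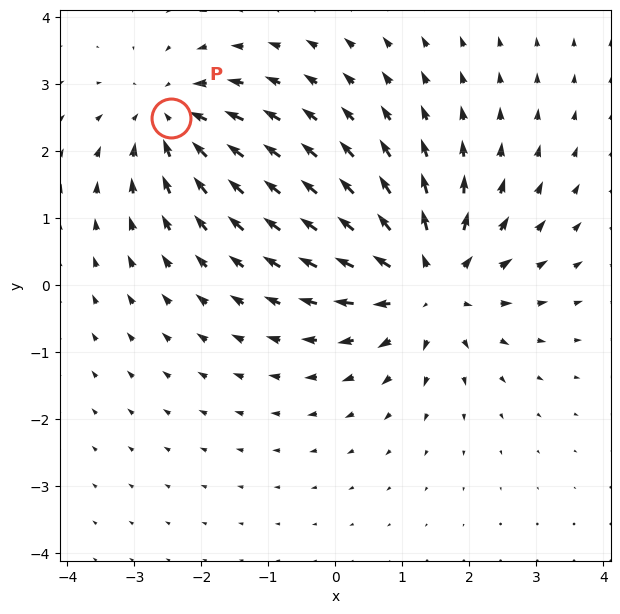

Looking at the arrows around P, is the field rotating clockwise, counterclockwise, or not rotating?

not rotating

Near P at (-2.4, 2.5) the arrows show no circulation. The curl there is ≈0.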